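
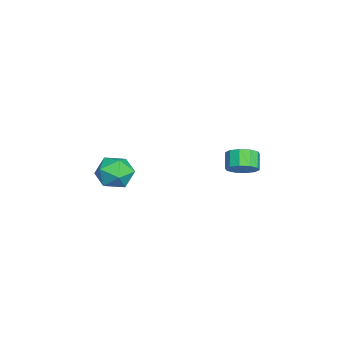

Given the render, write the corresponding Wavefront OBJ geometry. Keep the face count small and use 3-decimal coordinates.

v -4.482 -2.223 -0.244
v -3.313 -2.321 -0.433
v -4.367 -3.539 1.153
v -3.198 -3.637 0.964
v -3.643 -2.64 1.434
v -3.714 -1.827 0.571
v -3.966 -4.033 0.149
v -4.037 -3.22 -0.714
v -2.994 -3.439 -0.189
v -2.794 -2.578 0.605
v -4.886 -3.282 0.115
v -4.686 -2.421 0.909
v -2.586 3.892 1.747
v -2.131 3.263 2.204
v -2.939 3.22 2.949
v -3.394 3.848 2.493
v -1.978 3.762 2.398
v -2.786 3.718 3.144
v -2.058 4.31 2.344
v -2.866 4.266 3.09
v -2.339 4.698 2.062
v -3.147 4.655 2.807
v -2.715 4.778 1.66
v -3.522 4.735 2.405
v -3.041 4.52 1.291
v -3.849 4.477 2.036
v -3.194 4.022 1.096
v -4.002 3.978 1.842
v -3.114 3.474 1.15
v -3.922 3.43 1.896
v -2.833 3.085 1.433
v -3.641 3.042 2.178
v -2.458 3.005 1.835
v -3.265 2.962 2.58
f 1 12 6
f 1 6 2
f 1 2 8
f 1 8 11
f 1 11 12
f 2 6 10
f 6 12 5
f 12 11 3
f 11 8 7
f 8 2 9
f 4 10 5
f 4 5 3
f 4 3 7
f 4 7 9
f 4 9 10
f 5 10 6
f 3 5 12
f 7 3 11
f 9 7 8
f 10 9 2
f 14 13 17
f 14 17 15
f 15 17 18
f 15 18 16
f 17 13 19
f 17 19 18
f 18 19 20
f 18 20 16
f 19 13 21
f 19 21 20
f 20 21 22
f 20 22 16
f 21 13 23
f 21 23 22
f 22 23 24
f 22 24 16
f 23 13 25
f 23 25 24
f 24 25 26
f 24 26 16
f 25 13 27
f 25 27 26
f 26 27 28
f 26 28 16
f 27 13 29
f 27 29 28
f 28 29 30
f 28 30 16
f 29 13 31
f 29 31 30
f 30 31 32
f 30 32 16
f 31 13 33
f 31 33 32
f 32 33 34
f 32 34 16
f 33 13 14
f 33 14 34
f 34 14 15
f 34 15 16



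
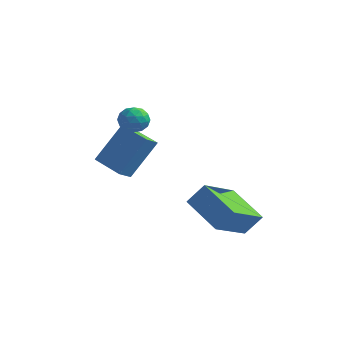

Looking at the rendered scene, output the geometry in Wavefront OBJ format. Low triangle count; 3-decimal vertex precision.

v 2.504 -1.127 -1.998
v 3.075 -0.677 -1.055
v 2.463 0.85 -2.916
v 3.033 1.3 -1.974
v 4.347 -1.52 -2.926
v 4.917 -1.07 -1.984
v 4.305 0.457 -3.845
v 4.876 0.907 -2.902
v -0.497 -1.173 -1.334
v -0.467 -1.922 -0.933
v -2.019 -1.006 -0.907
v -1.989 -1.755 -0.507
v 0.129 -0.165 0.507
v 0.159 -0.914 0.907
v -1.393 0.002 0.933
v -1.363 -0.747 1.334
v 0.083 -1.133 1.901
v 0.447 -1.149 2.516
v -0.107 -2.271 1.984
v 0.257 -2.287 2.599
v -0.378 -1.959 2.567
v -0.26 -1.255 2.516
v 0.6 -2.165 1.984
v 0.718 -1.461 1.933
v 0.766 -1.787 2.568
v 0.162 -1.659 2.928
v 0.178 -1.761 1.572
v -0.426 -1.633 1.932
v 0.282 -1.041 2.201
v 0.058 -2.379 2.299
v -0.315 -2.186 2.28
v -0.101 -2.195 2.642
v -0.134 -1.104 2.201
v 0.08 -1.113 2.563
v -0.405 -1.589 2.593
v 0.26 -2.307 1.937
v 0.474 -2.316 2.299
v 0.441 -1.225 1.858
v 0.655 -1.234 2.22
v 0.745 -1.831 1.907
v 0.683 -1.425 2.593
v 0.571 -2.094 2.642
v 0.773 -2.022 2.281
v 0.842 -1.609 2.251
v 0.328 -1.35 2.805
v 0.216 -2.019 2.854
v -0.157 -1.826 2.835
v -0.088 -1.413 2.805
v 0.516 -1.725 2.835
v 0.124 -1.401 1.646
v 0.012 -2.07 1.695
v 0.428 -2.007 1.695
v 0.497 -1.594 1.665
v -0.231 -1.326 1.858
v -0.343 -1.995 1.907
v -0.502 -1.811 2.249
v -0.433 -1.398 2.219
v -0.176 -1.695 1.665
f 2 4 1
f 5 2 1
f 1 4 3
f 3 5 1
f 2 8 4
f 6 2 5
f 6 8 2
f 4 8 3
f 7 5 3
f 3 8 7
f 7 6 5
f 8 6 7
f 10 12 9
f 13 10 9
f 9 12 11
f 11 13 9
f 10 16 12
f 14 10 13
f 14 16 10
f 12 16 11
f 15 13 11
f 11 16 15
f 15 14 13
f 16 14 15
f 17 54 33
f 54 28 57
f 33 57 22
f 54 57 33
f 17 33 29
f 33 22 34
f 29 34 18
f 33 34 29
f 17 29 38
f 29 18 39
f 38 39 24
f 29 39 38
f 17 38 50
f 38 24 53
f 50 53 27
f 38 53 50
f 17 50 54
f 50 27 58
f 54 58 28
f 50 58 54
f 18 34 45
f 34 22 48
f 45 48 26
f 34 48 45
f 22 57 35
f 57 28 56
f 35 56 21
f 57 56 35
f 28 58 55
f 58 27 51
f 55 51 19
f 58 51 55
f 27 53 52
f 53 24 40
f 52 40 23
f 53 40 52
f 24 39 44
f 39 18 41
f 44 41 25
f 39 41 44
f 20 46 32
f 46 26 47
f 32 47 21
f 46 47 32
f 20 32 30
f 32 21 31
f 30 31 19
f 32 31 30
f 20 30 37
f 30 19 36
f 37 36 23
f 30 36 37
f 20 37 42
f 37 23 43
f 42 43 25
f 37 43 42
f 20 42 46
f 42 25 49
f 46 49 26
f 42 49 46
f 21 47 35
f 47 26 48
f 35 48 22
f 47 48 35
f 19 31 55
f 31 21 56
f 55 56 28
f 31 56 55
f 23 36 52
f 36 19 51
f 52 51 27
f 36 51 52
f 25 43 44
f 43 23 40
f 44 40 24
f 43 40 44
f 26 49 45
f 49 25 41
f 45 41 18
f 49 41 45



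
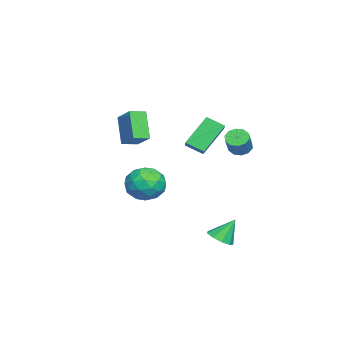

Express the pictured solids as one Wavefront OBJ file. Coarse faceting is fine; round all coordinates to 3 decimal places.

v -0.98 2.781 1.161
v -0.494 2.924 0.707
v 0.445 2.903 1.705
v -0.04 2.759 2.159
v -0.644 3.287 0.856
v 0.295 3.266 1.854
v -0.922 3.457 1.122
v 0.017 3.436 2.119
v -1.222 3.368 1.402
v -0.283 3.347 2.4
v -1.43 3.055 1.591
v -0.491 3.034 2.588
v -1.465 2.637 1.615
v -0.526 2.616 2.613
v -1.315 2.274 1.466
v -0.376 2.253 2.464
v -1.037 2.104 1.201
v -0.098 2.083 2.198
v -0.737 2.193 0.92
v 0.202 2.172 1.918
v -0.529 2.506 0.732
v 0.41 2.485 1.729
v -2.128 -4.254 2.492
v -1.225 -3.362 3.291
v -2.742 -3.483 2.323
v -1.839 -2.59 3.122
v -1.121 -3.81 0.858
v -0.218 -2.917 1.657
v -1.735 -3.038 0.689
v -0.832 -2.146 1.488
v 3.055 2.45 -4.057
v 3.752 2.199 -3.731
v 2.725 3.19 -2.783
v 3.828 2.682 -3.991
v 3.543 3.056 -4.283
v 3.029 3.147 -4.469
v 2.527 2.912 -4.462
v 2.273 2.461 -4.266
v 2.384 2.004 -3.972
v 2.81 1.757 -3.718
v 3.35 1.833 -3.623
v 2.071 -0.695 -1.28
v 3.027 -1.204 -0.766
v 1.033 -2.296 -0.934
v 1.989 -2.805 -0.42
v 1.44 -1.884 0.116
v 2.081 -0.895 -0.098
v 1.979 -2.605 -1.602
v 2.62 -1.616 -1.816
v 2.97 -2.384 -0.965
v 2.637 -1.939 0.096
v 1.423 -1.561 -1.796
v 1.09 -1.116 -0.735
v 2.64 -0.809 -1.054
v 1.42 -2.691 -0.646
v 1.097 -2.15 -0.331
v 1.659 -2.449 -0.029
v 2.084 -0.627 -0.661
v 2.646 -0.926 -0.359
v 1.713 -1.326 0.16
v 1.414 -2.574 -1.341
v 1.976 -2.873 -1.039
v 2.401 -1.051 -1.671
v 2.963 -1.35 -1.369
v 2.347 -2.174 -1.86
v 3.169 -1.802 -0.868
v 2.558 -2.743 -0.665
v 2.553 -2.626 -1.36
v 2.93 -2.044 -1.485
v 2.973 -1.54 -0.244
v 2.363 -2.481 -0.041
v 2.04 -1.94 0.274
v 2.417 -1.358 0.148
v 2.939 -2.234 -0.361
v 1.697 -1.019 -1.659
v 1.087 -1.96 -1.456
v 1.643 -2.142 -1.848
v 2.02 -1.56 -1.974
v 1.502 -0.757 -1.035
v 0.891 -1.698 -0.832
v 1.13 -1.456 -0.215
v 1.507 -0.874 -0.34
v 1.121 -1.266 -1.339
v 3.059 1.547 1.909
v 3.001 0.573 2.437
v 2.011 2.429 3.421
v 1.953 1.454 3.949
v 3.967 1.766 2.411
v 3.909 0.791 2.939
v 2.919 2.647 3.923
v 2.861 1.673 4.451
f 2 1 5
f 2 5 3
f 3 5 6
f 3 6 4
f 5 1 7
f 5 7 6
f 6 7 8
f 6 8 4
f 7 1 9
f 7 9 8
f 8 9 10
f 8 10 4
f 9 1 11
f 9 11 10
f 10 11 12
f 10 12 4
f 11 1 13
f 11 13 12
f 12 13 14
f 12 14 4
f 13 1 15
f 13 15 14
f 14 15 16
f 14 16 4
f 15 1 17
f 15 17 16
f 16 17 18
f 16 18 4
f 17 1 19
f 17 19 18
f 18 19 20
f 18 20 4
f 19 1 21
f 19 21 20
f 20 21 22
f 20 22 4
f 21 1 2
f 21 2 22
f 22 2 3
f 22 3 4
f 24 26 23
f 27 24 23
f 23 26 25
f 25 27 23
f 24 30 26
f 28 24 27
f 28 30 24
f 26 30 25
f 29 27 25
f 25 30 29
f 29 28 27
f 30 28 29
f 32 31 34
f 32 34 33
f 34 31 35
f 34 35 33
f 35 31 36
f 35 36 33
f 36 31 37
f 36 37 33
f 37 31 38
f 37 38 33
f 38 31 39
f 38 39 33
f 39 31 40
f 39 40 33
f 40 31 41
f 40 41 33
f 41 31 32
f 41 32 33
f 42 79 58
f 79 53 82
f 58 82 47
f 79 82 58
f 42 58 54
f 58 47 59
f 54 59 43
f 58 59 54
f 42 54 63
f 54 43 64
f 63 64 49
f 54 64 63
f 42 63 75
f 63 49 78
f 75 78 52
f 63 78 75
f 42 75 79
f 75 52 83
f 79 83 53
f 75 83 79
f 43 59 70
f 59 47 73
f 70 73 51
f 59 73 70
f 47 82 60
f 82 53 81
f 60 81 46
f 82 81 60
f 53 83 80
f 83 52 76
f 80 76 44
f 83 76 80
f 52 78 77
f 78 49 65
f 77 65 48
f 78 65 77
f 49 64 69
f 64 43 66
f 69 66 50
f 64 66 69
f 45 71 57
f 71 51 72
f 57 72 46
f 71 72 57
f 45 57 55
f 57 46 56
f 55 56 44
f 57 56 55
f 45 55 62
f 55 44 61
f 62 61 48
f 55 61 62
f 45 62 67
f 62 48 68
f 67 68 50
f 62 68 67
f 45 67 71
f 67 50 74
f 71 74 51
f 67 74 71
f 46 72 60
f 72 51 73
f 60 73 47
f 72 73 60
f 44 56 80
f 56 46 81
f 80 81 53
f 56 81 80
f 48 61 77
f 61 44 76
f 77 76 52
f 61 76 77
f 50 68 69
f 68 48 65
f 69 65 49
f 68 65 69
f 51 74 70
f 74 50 66
f 70 66 43
f 74 66 70
f 85 87 84
f 88 85 84
f 84 87 86
f 86 88 84
f 85 91 87
f 89 85 88
f 89 91 85
f 87 91 86
f 90 88 86
f 86 91 90
f 90 89 88
f 91 89 90



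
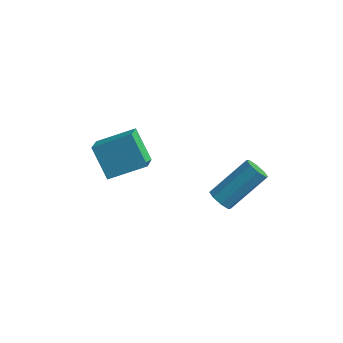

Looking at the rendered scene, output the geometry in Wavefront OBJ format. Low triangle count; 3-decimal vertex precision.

v 0.583 1.038 -0.336
v 1.029 1.085 -0.688
v 1.923 2.429 0.624
v 1.477 2.382 0.976
v 0.717 1.377 -0.774
v 1.611 2.721 0.538
v 0.326 1.471 -0.604
v 1.22 2.815 0.708
v 0.086 1.311 -0.277
v 0.98 2.655 1.035
v 0.137 0.991 0.016
v 1.031 2.335 1.328
v 0.449 0.699 0.102
v 1.343 2.043 1.414
v 0.84 0.605 -0.068
v 1.734 1.949 1.244
v 1.08 0.765 -0.395
v 1.974 2.109 0.917
v -4.495 0.297 1.648
v -4.103 -0.683 2.279
v -3.243 1.213 2.294
v -2.851 0.233 2.925
v -3.569 -0.113 0.435
v -3.177 -1.093 1.066
v -2.317 0.803 1.081
v -1.925 -0.177 1.712
f 2 1 5
f 2 5 3
f 3 5 6
f 3 6 4
f 5 1 7
f 5 7 6
f 6 7 8
f 6 8 4
f 7 1 9
f 7 9 8
f 8 9 10
f 8 10 4
f 9 1 11
f 9 11 10
f 10 11 12
f 10 12 4
f 11 1 13
f 11 13 12
f 12 13 14
f 12 14 4
f 13 1 15
f 13 15 14
f 14 15 16
f 14 16 4
f 15 1 17
f 15 17 16
f 16 17 18
f 16 18 4
f 17 1 2
f 17 2 18
f 18 2 3
f 18 3 4
f 20 22 19
f 23 20 19
f 19 22 21
f 21 23 19
f 20 26 22
f 24 20 23
f 24 26 20
f 22 26 21
f 25 23 21
f 21 26 25
f 25 24 23
f 26 24 25



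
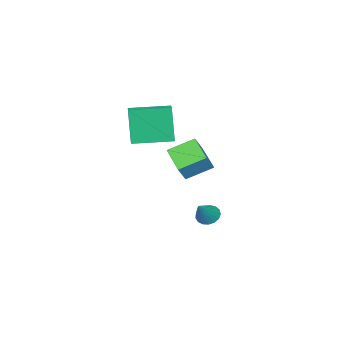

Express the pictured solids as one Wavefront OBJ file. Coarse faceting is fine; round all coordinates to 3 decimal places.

v -1.486 -1.163 -0.878
v -2.296 -2.752 -0.285
v -2.593 -0.336 -0.175
v -3.403 -1.926 0.417
v -0.957 -1.134 -0.077
v -1.767 -2.724 0.515
v -2.064 -0.308 0.625
v -2.874 -1.897 1.218
v -0.45 -3.858 1.162
v -0.671 -4.284 3.217
v -2.013 -2.476 1.28
v -2.234 -2.902 3.335
v 0.094 -3.258 1.345
v -0.127 -3.684 3.4
v -1.469 -1.876 1.463
v -1.69 -2.302 3.518
v -3.562 -1.652 -4.16
v -3.08 -1.868 -4.556
v -2.578 -1.368 -3.12
v -3.1 -1.56 -4.622
v -3.225 -1.273 -4.582
v -3.428 -1.073 -4.446
v -3.661 -1.005 -4.244
v -3.871 -1.086 -4.022
v -4.011 -1.296 -3.833
v -4.048 -1.588 -3.718
v -3.973 -1.895 -3.705
v -3.805 -2.146 -3.796
v -3.58 -2.284 -3.97
v -3.352 -2.277 -4.188
v -3.171 -2.127 -4.4
f 2 4 1
f 5 2 1
f 1 4 3
f 3 5 1
f 2 8 4
f 6 2 5
f 6 8 2
f 4 8 3
f 7 5 3
f 3 8 7
f 7 6 5
f 8 6 7
f 10 12 9
f 13 10 9
f 9 12 11
f 11 13 9
f 10 16 12
f 14 10 13
f 14 16 10
f 12 16 11
f 15 13 11
f 11 16 15
f 15 14 13
f 16 14 15
f 18 17 20
f 18 20 19
f 20 17 21
f 20 21 19
f 21 17 22
f 21 22 19
f 22 17 23
f 22 23 19
f 23 17 24
f 23 24 19
f 24 17 25
f 24 25 19
f 25 17 26
f 25 26 19
f 26 17 27
f 26 27 19
f 27 17 28
f 27 28 19
f 28 17 29
f 28 29 19
f 29 17 30
f 29 30 19
f 30 17 31
f 30 31 19
f 31 17 18
f 31 18 19



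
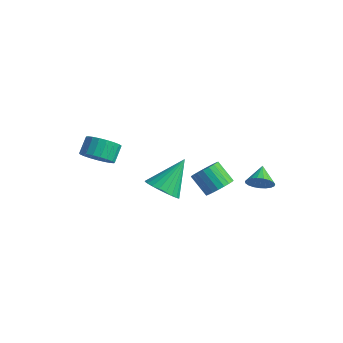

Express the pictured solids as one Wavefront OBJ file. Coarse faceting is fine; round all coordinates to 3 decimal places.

v 3.076 1.653 -4.069
v 3.437 1.467 -3.427
v 2.524 2.507 -3.511
v 3.635 1.678 -3.554
v 3.736 1.885 -3.771
v 3.723 2.052 -4.039
v 3.598 2.15 -4.312
v 3.383 2.162 -4.543
v 3.115 2.086 -4.693
v 2.84 1.935 -4.734
v 2.606 1.735 -4.66
v 2.454 1.522 -4.485
v 2.409 1.331 -4.237
v 2.479 1.196 -3.96
v 2.653 1.139 -3.702
v 2.9 1.172 -3.508
v 3.177 1.288 -3.41
v -3.516 -3.193 -2.768
v -2.682 -2.783 -2.913
v -2.931 -2.018 -2.177
v -3.764 -2.427 -2.032
v -2.908 -2.603 -3.176
v -3.157 -1.838 -2.441
v -3.239 -2.525 -3.369
v -3.488 -1.76 -2.634
v -3.618 -2.563 -3.458
v -3.866 -1.797 -2.722
v -3.979 -2.709 -3.427
v -4.228 -1.944 -2.692
v -4.26 -2.939 -3.283
v -4.509 -2.174 -2.547
v -4.413 -3.213 -3.049
v -4.661 -2.448 -2.314
v -4.41 -3.483 -2.767
v -4.658 -2.718 -2.031
v -4.252 -3.704 -2.485
v -4.501 -2.938 -1.749
v -3.968 -3.835 -2.252
v -4.216 -3.07 -1.516
v -3.605 -3.856 -2.108
v -3.853 -3.091 -1.372
v -3.227 -3.762 -2.078
v -3.475 -2.997 -1.342
v -2.898 -3.569 -2.167
v -3.147 -2.804 -1.432
v -2.677 -3.312 -2.361
v -2.925 -2.547 -1.625
v -2.601 -3.034 -2.624
v -2.849 -2.268 -1.889
v -0.547 -1.633 -4.561
v -0.142 -2.322 -3.928
v -0.393 -0.107 -2.999
v 0.185 -2.176 -4.103
v 0.4 -1.948 -4.347
v 0.47 -1.671 -4.625
v 0.386 -1.389 -4.892
v 0.16 -1.144 -5.11
v -0.174 -0.973 -5.243
v -0.564 -0.903 -5.273
v -0.952 -0.944 -5.195
v -1.279 -1.09 -5.02
v -1.494 -1.319 -4.775
v -1.564 -1.596 -4.498
v -1.48 -1.878 -4.23
v -1.254 -2.123 -4.013
v -0.92 -2.294 -3.879
v -0.53 -2.364 -3.849
v 2.635 -0.924 -3.159
v 3.037 -1.484 -2.733
v 2.047 -1.495 -1.815
v 1.645 -0.936 -2.241
v 3.155 -1.197 -2.602
v 2.166 -1.209 -1.683
v 3.184 -0.863 -2.567
v 2.194 -0.875 -1.648
v 3.117 -0.54 -2.634
v 2.128 -0.552 -1.716
v 2.968 -0.283 -2.792
v 1.978 -0.295 -1.874
v 2.76 -0.137 -3.014
v 1.771 -0.149 -2.096
v 2.531 -0.127 -3.261
v 1.542 -0.139 -2.343
v 2.32 -0.255 -3.49
v 1.331 -0.267 -2.572
v 2.163 -0.499 -3.662
v 1.174 -0.51 -2.744
v 2.088 -0.816 -3.747
v 1.099 -0.827 -2.829
v 2.108 -1.152 -3.73
v 1.118 -1.163 -2.812
v 2.218 -1.448 -3.615
v 1.228 -1.46 -2.697
v 2.401 -1.654 -3.421
v 1.411 -1.666 -2.503
v 2.624 -1.734 -3.181
v 1.634 -1.745 -2.263
v 2.849 -1.674 -2.938
v 1.859 -1.685 -2.02
f 2 1 4
f 2 4 3
f 4 1 5
f 4 5 3
f 5 1 6
f 5 6 3
f 6 1 7
f 6 7 3
f 7 1 8
f 7 8 3
f 8 1 9
f 8 9 3
f 9 1 10
f 9 10 3
f 10 1 11
f 10 11 3
f 11 1 12
f 11 12 3
f 12 1 13
f 12 13 3
f 13 1 14
f 13 14 3
f 14 1 15
f 14 15 3
f 15 1 16
f 15 16 3
f 16 1 17
f 16 17 3
f 17 1 2
f 17 2 3
f 19 18 22
f 19 22 20
f 20 22 23
f 20 23 21
f 22 18 24
f 22 24 23
f 23 24 25
f 23 25 21
f 24 18 26
f 24 26 25
f 25 26 27
f 25 27 21
f 26 18 28
f 26 28 27
f 27 28 29
f 27 29 21
f 28 18 30
f 28 30 29
f 29 30 31
f 29 31 21
f 30 18 32
f 30 32 31
f 31 32 33
f 31 33 21
f 32 18 34
f 32 34 33
f 33 34 35
f 33 35 21
f 34 18 36
f 34 36 35
f 35 36 37
f 35 37 21
f 36 18 38
f 36 38 37
f 37 38 39
f 37 39 21
f 38 18 40
f 38 40 39
f 39 40 41
f 39 41 21
f 40 18 42
f 40 42 41
f 41 42 43
f 41 43 21
f 42 18 44
f 42 44 43
f 43 44 45
f 43 45 21
f 44 18 46
f 44 46 45
f 45 46 47
f 45 47 21
f 46 18 48
f 46 48 47
f 47 48 49
f 47 49 21
f 48 18 19
f 48 19 49
f 49 19 20
f 49 20 21
f 51 50 53
f 51 53 52
f 53 50 54
f 53 54 52
f 54 50 55
f 54 55 52
f 55 50 56
f 55 56 52
f 56 50 57
f 56 57 52
f 57 50 58
f 57 58 52
f 58 50 59
f 58 59 52
f 59 50 60
f 59 60 52
f 60 50 61
f 60 61 52
f 61 50 62
f 61 62 52
f 62 50 63
f 62 63 52
f 63 50 64
f 63 64 52
f 64 50 65
f 64 65 52
f 65 50 66
f 65 66 52
f 66 50 67
f 66 67 52
f 67 50 51
f 67 51 52
f 69 68 72
f 69 72 70
f 70 72 73
f 70 73 71
f 72 68 74
f 72 74 73
f 73 74 75
f 73 75 71
f 74 68 76
f 74 76 75
f 75 76 77
f 75 77 71
f 76 68 78
f 76 78 77
f 77 78 79
f 77 79 71
f 78 68 80
f 78 80 79
f 79 80 81
f 79 81 71
f 80 68 82
f 80 82 81
f 81 82 83
f 81 83 71
f 82 68 84
f 82 84 83
f 83 84 85
f 83 85 71
f 84 68 86
f 84 86 85
f 85 86 87
f 85 87 71
f 86 68 88
f 86 88 87
f 87 88 89
f 87 89 71
f 88 68 90
f 88 90 89
f 89 90 91
f 89 91 71
f 90 68 92
f 90 92 91
f 91 92 93
f 91 93 71
f 92 68 94
f 92 94 93
f 93 94 95
f 93 95 71
f 94 68 96
f 94 96 95
f 95 96 97
f 95 97 71
f 96 68 98
f 96 98 97
f 97 98 99
f 97 99 71
f 98 68 69
f 98 69 99
f 99 69 70
f 99 70 71



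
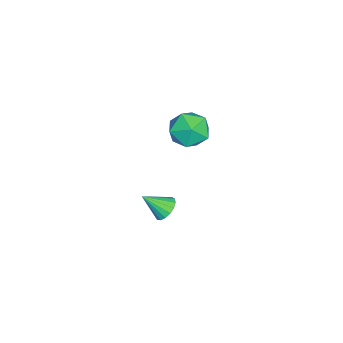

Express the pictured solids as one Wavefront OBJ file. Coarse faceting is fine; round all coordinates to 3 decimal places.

v 0.058 3.686 2.408
v 0.611 4.297 2.695
v 1.049 3.203 1.525
v 1.602 3.814 1.812
v 1.366 3.158 2.337
v 0.754 3.456 2.883
v 0.906 4.044 1.337
v 0.294 4.342 1.883
v 1.135 4.518 2.033
v 1.42 3.971 2.651
v 0.24 3.529 1.569
v 0.525 2.982 2.187
v 0.81 2.868 -2.765
v 1.256 3.158 -2.561
v 1.01 2.032 -2.015
v 1.047 3.244 -2.409
v 0.784 3.244 -2.338
v 0.526 3.158 -2.365
v 0.334 3.006 -2.483
v 0.25 2.821 -2.666
v 0.295 2.648 -2.872
v 0.457 2.524 -3.053
v 0.701 2.48 -3.168
v 0.969 2.524 -3.191
v 1.201 2.647 -3.116
v 1.343 2.82 -2.96
v 1.363 3.005 -2.76
f 1 12 6
f 1 6 2
f 1 2 8
f 1 8 11
f 1 11 12
f 2 6 10
f 6 12 5
f 12 11 3
f 11 8 7
f 8 2 9
f 4 10 5
f 4 5 3
f 4 3 7
f 4 7 9
f 4 9 10
f 5 10 6
f 3 5 12
f 7 3 11
f 9 7 8
f 10 9 2
f 14 13 16
f 14 16 15
f 16 13 17
f 16 17 15
f 17 13 18
f 17 18 15
f 18 13 19
f 18 19 15
f 19 13 20
f 19 20 15
f 20 13 21
f 20 21 15
f 21 13 22
f 21 22 15
f 22 13 23
f 22 23 15
f 23 13 24
f 23 24 15
f 24 13 25
f 24 25 15
f 25 13 26
f 25 26 15
f 26 13 27
f 26 27 15
f 27 13 14
f 27 14 15



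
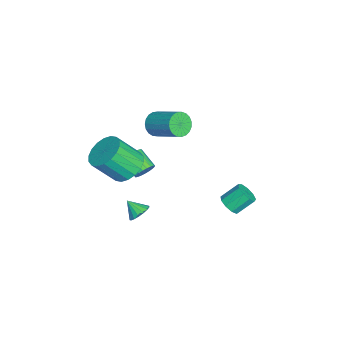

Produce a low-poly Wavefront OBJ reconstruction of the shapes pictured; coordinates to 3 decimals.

v -1.196 -1.343 -0.973
v -0.755 -1.418 -0.488
v -1.583 -2.233 0.139
v -2.024 -2.157 -0.347
v -0.9 -1.202 -0.4
v -1.729 -2.017 0.226
v -1.097 -1.011 -0.411
v -1.925 -1.826 0.215
v -1.31 -0.877 -0.52
v -2.139 -1.692 0.107
v -1.504 -0.824 -0.706
v -2.333 -1.638 -0.08
v -1.645 -0.86 -0.939
v -2.473 -1.675 -0.313
v -1.708 -0.98 -1.178
v -2.536 -1.794 -0.552
v -1.682 -1.162 -1.382
v -2.51 -1.977 -0.755
v -1.572 -1.376 -1.514
v -2.401 -2.191 -0.888
v -1.398 -1.584 -1.554
v -2.226 -2.398 -0.927
v -1.188 -1.75 -1.492
v -2.016 -2.565 -0.866
v -0.98 -1.846 -1.342
v -1.808 -2.66 -0.715
v -0.809 -1.855 -1.127
v -1.637 -2.669 -0.5
v -0.705 -1.775 -0.886
v -1.533 -2.59 -0.259
v -0.686 -1.62 -0.66
v -1.514 -2.435 -0.033
v -0.406 -1.583 -4.021
v -0.088 -2.103 -4.386
v -0.754 -2.317 -3.279
v 0.151 -1.997 -4.169
v 0.263 -1.797 -3.919
v 0.222 -1.547 -3.692
v 0.036 -1.306 -3.541
v -0.25 -1.128 -3.499
v -0.573 -1.055 -3.578
v -0.857 -1.103 -3.758
v -1.038 -1.26 -3.998
v -1.074 -1.492 -4.244
v -0.958 -1.745 -4.439
v -0.715 -1.961 -4.538
v -0.401 -2.09 -4.519
v -1.596 3.313 -4.014
v -1.095 3.76 -4.299
v -1.442 4.715 -3.411
v -1.944 4.267 -3.126
v -1.531 3.821 -4.535
v -1.879 4.775 -3.646
v -1.998 3.643 -4.527
v -2.345 4.598 -3.638
v -2.277 3.311 -4.279
v -2.624 4.266 -3.39
v -2.237 2.98 -3.907
v -2.585 3.935 -3.019
v -1.898 2.804 -3.586
v -2.245 3.759 -2.697
v -1.417 2.866 -3.465
v -1.765 3.821 -2.576
v -1.02 3.138 -3.601
v -1.368 4.092 -2.712
v -0.893 3.491 -3.931
v -1.241 4.445 -3.042
v 2.029 -1.881 2.409
v 3.015 -2.129 2.017
v 3.297 -3.348 3.499
v 2.311 -3.099 3.891
v 3.107 -1.753 2.309
v 3.389 -2.972 3.791
v 2.985 -1.402 2.62
v 3.267 -2.621 4.103
v 2.674 -1.145 2.89
v 2.956 -2.364 4.373
v 2.235 -1.035 3.065
v 2.517 -2.254 4.547
v 1.755 -1.092 3.109
v 2.037 -2.311 4.592
v 1.33 -1.305 3.015
v 1.612 -2.524 4.498
v 1.043 -1.632 2.801
v 1.325 -2.851 4.283
v 0.951 -2.008 2.509
v 1.233 -3.227 3.991
v 1.073 -2.359 2.197
v 1.355 -3.578 3.68
v 1.384 -2.616 1.927
v 1.666 -3.835 3.41
v 1.823 -2.726 1.753
v 2.105 -3.945 3.235
v 2.303 -2.669 1.708
v 2.585 -3.888 3.191
v 2.728 -2.456 1.802
v 3.01 -3.675 3.285
v -4.102 -0.992 0.663
v -3.445 -1.133 0.175
v -2.382 0.312 1.188
v -3.038 0.452 1.677
v -3.613 -0.887 0.001
v -2.55 0.558 1.014
v -3.866 -0.659 -0.059
v -2.802 0.785 0.954
v -4.159 -0.489 0.006
v -3.095 0.955 1.019
v -4.442 -0.406 0.185
v -3.379 1.039 1.198
v -4.666 -0.424 0.446
v -3.603 1.02 1.459
v -4.793 -0.541 0.745
v -3.73 0.904 1.758
v -4.8 -0.735 1.03
v -3.737 0.709 2.043
v -4.687 -0.974 1.252
v -3.623 0.47 2.265
v -4.472 -1.216 1.372
v -3.409 0.228 2.385
v -4.193 -1.42 1.369
v -3.13 0.025 2.382
v -3.898 -1.549 1.244
v -2.835 -0.105 2.257
v -3.639 -1.582 1.019
v -2.576 -0.138 2.032
v -3.459 -1.513 0.733
v -2.396 -0.069 1.746
v -3.391 -1.354 0.434
v -2.328 0.09 1.447
f 2 1 5
f 2 5 3
f 3 5 6
f 3 6 4
f 5 1 7
f 5 7 6
f 6 7 8
f 6 8 4
f 7 1 9
f 7 9 8
f 8 9 10
f 8 10 4
f 9 1 11
f 9 11 10
f 10 11 12
f 10 12 4
f 11 1 13
f 11 13 12
f 12 13 14
f 12 14 4
f 13 1 15
f 13 15 14
f 14 15 16
f 14 16 4
f 15 1 17
f 15 17 16
f 16 17 18
f 16 18 4
f 17 1 19
f 17 19 18
f 18 19 20
f 18 20 4
f 19 1 21
f 19 21 20
f 20 21 22
f 20 22 4
f 21 1 23
f 21 23 22
f 22 23 24
f 22 24 4
f 23 1 25
f 23 25 24
f 24 25 26
f 24 26 4
f 25 1 27
f 25 27 26
f 26 27 28
f 26 28 4
f 27 1 29
f 27 29 28
f 28 29 30
f 28 30 4
f 29 1 31
f 29 31 30
f 30 31 32
f 30 32 4
f 31 1 2
f 31 2 32
f 32 2 3
f 32 3 4
f 34 33 36
f 34 36 35
f 36 33 37
f 36 37 35
f 37 33 38
f 37 38 35
f 38 33 39
f 38 39 35
f 39 33 40
f 39 40 35
f 40 33 41
f 40 41 35
f 41 33 42
f 41 42 35
f 42 33 43
f 42 43 35
f 43 33 44
f 43 44 35
f 44 33 45
f 44 45 35
f 45 33 46
f 45 46 35
f 46 33 47
f 46 47 35
f 47 33 34
f 47 34 35
f 49 48 52
f 49 52 50
f 50 52 53
f 50 53 51
f 52 48 54
f 52 54 53
f 53 54 55
f 53 55 51
f 54 48 56
f 54 56 55
f 55 56 57
f 55 57 51
f 56 48 58
f 56 58 57
f 57 58 59
f 57 59 51
f 58 48 60
f 58 60 59
f 59 60 61
f 59 61 51
f 60 48 62
f 60 62 61
f 61 62 63
f 61 63 51
f 62 48 64
f 62 64 63
f 63 64 65
f 63 65 51
f 64 48 66
f 64 66 65
f 65 66 67
f 65 67 51
f 66 48 49
f 66 49 67
f 67 49 50
f 67 50 51
f 69 68 72
f 69 72 70
f 70 72 73
f 70 73 71
f 72 68 74
f 72 74 73
f 73 74 75
f 73 75 71
f 74 68 76
f 74 76 75
f 75 76 77
f 75 77 71
f 76 68 78
f 76 78 77
f 77 78 79
f 77 79 71
f 78 68 80
f 78 80 79
f 79 80 81
f 79 81 71
f 80 68 82
f 80 82 81
f 81 82 83
f 81 83 71
f 82 68 84
f 82 84 83
f 83 84 85
f 83 85 71
f 84 68 86
f 84 86 85
f 85 86 87
f 85 87 71
f 86 68 88
f 86 88 87
f 87 88 89
f 87 89 71
f 88 68 90
f 88 90 89
f 89 90 91
f 89 91 71
f 90 68 92
f 90 92 91
f 91 92 93
f 91 93 71
f 92 68 94
f 92 94 93
f 93 94 95
f 93 95 71
f 94 68 96
f 94 96 95
f 95 96 97
f 95 97 71
f 96 68 69
f 96 69 97
f 97 69 70
f 97 70 71
f 99 98 102
f 99 102 100
f 100 102 103
f 100 103 101
f 102 98 104
f 102 104 103
f 103 104 105
f 103 105 101
f 104 98 106
f 104 106 105
f 105 106 107
f 105 107 101
f 106 98 108
f 106 108 107
f 107 108 109
f 107 109 101
f 108 98 110
f 108 110 109
f 109 110 111
f 109 111 101
f 110 98 112
f 110 112 111
f 111 112 113
f 111 113 101
f 112 98 114
f 112 114 113
f 113 114 115
f 113 115 101
f 114 98 116
f 114 116 115
f 115 116 117
f 115 117 101
f 116 98 118
f 116 118 117
f 117 118 119
f 117 119 101
f 118 98 120
f 118 120 119
f 119 120 121
f 119 121 101
f 120 98 122
f 120 122 121
f 121 122 123
f 121 123 101
f 122 98 124
f 122 124 123
f 123 124 125
f 123 125 101
f 124 98 126
f 124 126 125
f 125 126 127
f 125 127 101
f 126 98 128
f 126 128 127
f 127 128 129
f 127 129 101
f 128 98 99
f 128 99 129
f 129 99 100
f 129 100 101



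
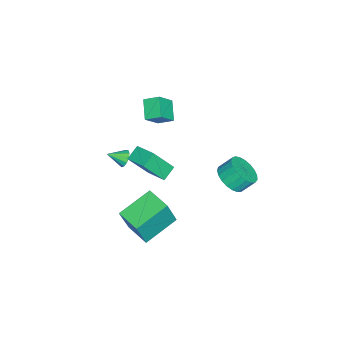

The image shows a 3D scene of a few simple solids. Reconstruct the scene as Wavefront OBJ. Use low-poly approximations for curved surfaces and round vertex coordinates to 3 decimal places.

v -0.206 -2.736 -0.064
v 0.047 -2.421 0.323
v 0.126 -3.604 0.424
v -0.246 -2.473 0.429
v -0.526 -2.609 0.378
v -0.704 -2.786 0.186
v -0.725 -2.946 -0.085
v -0.581 -3.04 -0.349
v -0.318 -3.037 -0.523
v -0.019 -2.939 -0.552
v 0.22 -2.776 -0.426
v 0.324 -2.601 -0.185
v 0.259 -2.468 0.094
v -3.354 2.317 -3.732
v -2.88 3.055 -4.233
v -3.152 3.761 -3.449
v -3.626 3.023 -2.948
v -3.269 3.078 -4.39
v -3.541 3.785 -3.606
v -3.673 2.971 -4.432
v -3.945 3.677 -3.649
v -4.021 2.75 -4.354
v -4.293 3.457 -3.57
v -4.254 2.454 -4.168
v -4.526 3.161 -3.385
v -4.332 2.134 -3.907
v -4.604 2.841 -3.123
v -4.24 1.846 -3.616
v -4.512 2.553 -2.832
v -3.995 1.64 -3.344
v -4.267 2.346 -2.56
v -3.64 1.55 -3.14
v -3.912 2.257 -2.356
v -3.234 1.593 -3.038
v -3.507 2.3 -2.254
v -2.85 1.761 -3.056
v -3.122 2.468 -2.272
v -2.553 2.025 -3.191
v -2.825 2.732 -2.407
v -2.394 2.34 -3.419
v -2.666 3.046 -2.635
v -2.401 2.65 -3.702
v -2.673 3.357 -2.918
v -2.573 2.903 -3.99
v -2.845 3.61 -3.206
v 0.267 -1.306 -0.464
v -0.469 -0.977 0.02
v 0.98 -0.228 -0.112
v 0.244 0.101 0.372
v 0.896 -2.241 1.128
v 0.16 -1.912 1.612
v 1.609 -1.163 1.48
v 0.873 -0.834 1.964
v 1.142 -0.478 -2.207
v 1.785 -0.795 -0.361
v 2.02 0.709 -2.309
v 2.663 0.393 -0.464
v 2.697 -1.693 -2.956
v 3.34 -2.009 -1.111
v 3.575 -0.505 -3.059
v 4.218 -0.822 -1.213
v -2.47 -1.605 2.911
v -2.498 -0.741 3.33
v -1.456 -1.238 2.221
v -1.484 -0.374 2.64
v -1.616 -2.066 3.92
v -1.644 -1.202 4.339
v -0.602 -1.699 3.23
v -0.63 -0.835 3.649
f 2 1 4
f 2 4 3
f 4 1 5
f 4 5 3
f 5 1 6
f 5 6 3
f 6 1 7
f 6 7 3
f 7 1 8
f 7 8 3
f 8 1 9
f 8 9 3
f 9 1 10
f 9 10 3
f 10 1 11
f 10 11 3
f 11 1 12
f 11 12 3
f 12 1 13
f 12 13 3
f 13 1 2
f 13 2 3
f 15 14 18
f 15 18 16
f 16 18 19
f 16 19 17
f 18 14 20
f 18 20 19
f 19 20 21
f 19 21 17
f 20 14 22
f 20 22 21
f 21 22 23
f 21 23 17
f 22 14 24
f 22 24 23
f 23 24 25
f 23 25 17
f 24 14 26
f 24 26 25
f 25 26 27
f 25 27 17
f 26 14 28
f 26 28 27
f 27 28 29
f 27 29 17
f 28 14 30
f 28 30 29
f 29 30 31
f 29 31 17
f 30 14 32
f 30 32 31
f 31 32 33
f 31 33 17
f 32 14 34
f 32 34 33
f 33 34 35
f 33 35 17
f 34 14 36
f 34 36 35
f 35 36 37
f 35 37 17
f 36 14 38
f 36 38 37
f 37 38 39
f 37 39 17
f 38 14 40
f 38 40 39
f 39 40 41
f 39 41 17
f 40 14 42
f 40 42 41
f 41 42 43
f 41 43 17
f 42 14 44
f 42 44 43
f 43 44 45
f 43 45 17
f 44 14 15
f 44 15 45
f 45 15 16
f 45 16 17
f 47 49 46
f 50 47 46
f 46 49 48
f 48 50 46
f 47 53 49
f 51 47 50
f 51 53 47
f 49 53 48
f 52 50 48
f 48 53 52
f 52 51 50
f 53 51 52
f 55 57 54
f 58 55 54
f 54 57 56
f 56 58 54
f 55 61 57
f 59 55 58
f 59 61 55
f 57 61 56
f 60 58 56
f 56 61 60
f 60 59 58
f 61 59 60
f 63 65 62
f 66 63 62
f 62 65 64
f 64 66 62
f 63 69 65
f 67 63 66
f 67 69 63
f 65 69 64
f 68 66 64
f 64 69 68
f 68 67 66
f 69 67 68



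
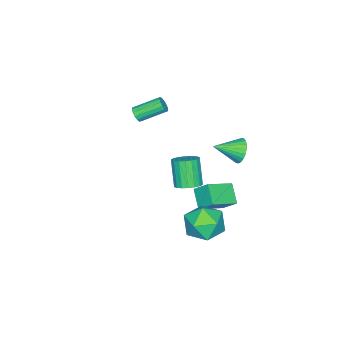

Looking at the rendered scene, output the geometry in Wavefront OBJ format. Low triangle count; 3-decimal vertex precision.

v -0.561 2.599 -2.445
v -0.555 3.45 -1.642
v 0.157 3.34 -3.236
v 0.163 4.191 -2.433
v 0.857 1.949 -1.767
v 0.863 2.8 -0.964
v 1.575 2.69 -2.558
v 1.581 3.541 -1.755
v -2.589 -3.878 -0.526
v -2.152 -3.696 -0.311
v -3.055 -2.479 0.482
v -3.491 -2.662 0.266
v -2.177 -3.562 -0.543
v -3.079 -2.345 0.25
v -2.311 -3.513 -0.771
v -3.214 -2.296 0.022
v -2.52 -3.562 -0.933
v -3.422 -2.345 -0.141
v -2.747 -3.696 -0.987
v -3.65 -2.479 -0.194
v -2.932 -3.879 -0.917
v -3.835 -2.662 -0.124
v -3.025 -4.061 -0.742
v -3.928 -2.844 0.051
v -3.001 -4.195 -0.51
v -3.903 -2.978 0.283
v -2.866 -4.244 -0.282
v -3.769 -3.027 0.511
v -2.658 -4.195 -0.119
v -3.56 -2.978 0.673
v -2.43 -4.061 -0.066
v -3.333 -2.844 0.727
v -2.245 -3.878 -0.136
v -3.148 -2.661 0.657
v -2.612 2.729 -0.724
v -2.172 2.754 -1.428
v -1.608 1.631 -0.136
v -2.024 2.982 -1.253
v -1.965 3.173 -0.998
v -2.005 3.296 -0.701
v -2.137 3.332 -0.407
v -2.341 3.277 -0.162
v -2.587 3.139 -0.003
v -2.836 2.938 0.047
v -3.051 2.705 -0.021
v -3.199 2.476 -0.195
v -3.258 2.286 -0.451
v -3.218 2.163 -0.748
v -3.086 2.126 -1.041
v -2.882 2.182 -1.286
v -2.636 2.32 -1.446
v -2.387 2.521 -1.496
v 0.9 1.65 -1.558
v 1.478 1.996 -1.184
v 0.857 1.416 0.312
v 0.28 1.07 -0.062
v 1.235 2.238 -1.191
v 0.615 1.658 0.305
v 0.926 2.364 -1.27
v 0.306 1.784 0.225
v 0.612 2.348 -1.406
v -0.008 1.768 0.089
v 0.356 2.194 -1.573
v -0.265 1.614 -0.077
v 0.206 1.932 -1.736
v -0.414 1.352 -0.241
v 0.195 1.615 -1.864
v -0.426 1.034 -0.369
v 0.323 1.304 -1.932
v -0.298 0.724 -0.436
v 0.565 1.062 -1.925
v -0.055 0.482 -0.429
v 0.874 0.936 -1.845
v 0.254 0.356 -0.35
v 1.188 0.952 -1.709
v 0.568 0.372 -0.214
v 1.445 1.106 -1.543
v 0.824 0.526 -0.047
v 1.594 1.368 -1.379
v 0.974 0.788 0.116
v 1.606 1.686 -1.251
v 0.985 1.105 0.244
v 2.893 4.612 -1.811
v 3.642 3.642 -1.909
v 1.558 3.698 -2.971
v 2.307 2.728 -3.069
v 1.767 2.981 -1.993
v 2.592 3.546 -1.277
v 2.608 3.794 -3.603
v 3.433 4.359 -2.887
v 3.467 3.136 -3.017
v 2.947 2.634 -2.022
v 2.253 4.706 -2.858
v 1.733 4.204 -1.863
f 2 4 1
f 5 2 1
f 1 4 3
f 3 5 1
f 2 8 4
f 6 2 5
f 6 8 2
f 4 8 3
f 7 5 3
f 3 8 7
f 7 6 5
f 8 6 7
f 10 9 13
f 10 13 11
f 11 13 14
f 11 14 12
f 13 9 15
f 13 15 14
f 14 15 16
f 14 16 12
f 15 9 17
f 15 17 16
f 16 17 18
f 16 18 12
f 17 9 19
f 17 19 18
f 18 19 20
f 18 20 12
f 19 9 21
f 19 21 20
f 20 21 22
f 20 22 12
f 21 9 23
f 21 23 22
f 22 23 24
f 22 24 12
f 23 9 25
f 23 25 24
f 24 25 26
f 24 26 12
f 25 9 27
f 25 27 26
f 26 27 28
f 26 28 12
f 27 9 29
f 27 29 28
f 28 29 30
f 28 30 12
f 29 9 31
f 29 31 30
f 30 31 32
f 30 32 12
f 31 9 33
f 31 33 32
f 32 33 34
f 32 34 12
f 33 9 10
f 33 10 34
f 34 10 11
f 34 11 12
f 36 35 38
f 36 38 37
f 38 35 39
f 38 39 37
f 39 35 40
f 39 40 37
f 40 35 41
f 40 41 37
f 41 35 42
f 41 42 37
f 42 35 43
f 42 43 37
f 43 35 44
f 43 44 37
f 44 35 45
f 44 45 37
f 45 35 46
f 45 46 37
f 46 35 47
f 46 47 37
f 47 35 48
f 47 48 37
f 48 35 49
f 48 49 37
f 49 35 50
f 49 50 37
f 50 35 51
f 50 51 37
f 51 35 52
f 51 52 37
f 52 35 36
f 52 36 37
f 54 53 57
f 54 57 55
f 55 57 58
f 55 58 56
f 57 53 59
f 57 59 58
f 58 59 60
f 58 60 56
f 59 53 61
f 59 61 60
f 60 61 62
f 60 62 56
f 61 53 63
f 61 63 62
f 62 63 64
f 62 64 56
f 63 53 65
f 63 65 64
f 64 65 66
f 64 66 56
f 65 53 67
f 65 67 66
f 66 67 68
f 66 68 56
f 67 53 69
f 67 69 68
f 68 69 70
f 68 70 56
f 69 53 71
f 69 71 70
f 70 71 72
f 70 72 56
f 71 53 73
f 71 73 72
f 72 73 74
f 72 74 56
f 73 53 75
f 73 75 74
f 74 75 76
f 74 76 56
f 75 53 77
f 75 77 76
f 76 77 78
f 76 78 56
f 77 53 79
f 77 79 78
f 78 79 80
f 78 80 56
f 79 53 81
f 79 81 80
f 80 81 82
f 80 82 56
f 81 53 54
f 81 54 82
f 82 54 55
f 82 55 56
f 83 94 88
f 83 88 84
f 83 84 90
f 83 90 93
f 83 93 94
f 84 88 92
f 88 94 87
f 94 93 85
f 93 90 89
f 90 84 91
f 86 92 87
f 86 87 85
f 86 85 89
f 86 89 91
f 86 91 92
f 87 92 88
f 85 87 94
f 89 85 93
f 91 89 90
f 92 91 84



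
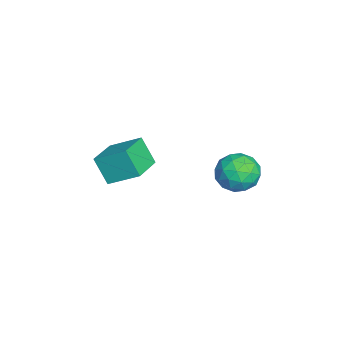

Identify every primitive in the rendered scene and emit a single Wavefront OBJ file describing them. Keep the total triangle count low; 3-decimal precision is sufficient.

v -0.517 1.162 2.161
v 0.172 1.714 2.671
v 0.528 -0.114 2.129
v 1.217 0.438 2.639
v 0.362 0.133 3.105
v -0.284 0.922 3.124
v 0.984 0.678 1.676
v 0.338 1.467 1.695
v 1.1 1.415 2.371
v 0.716 1.078 3.254
v -0.016 0.522 1.546
v -0.4 0.185 2.429
v -0.264 1.55 2.418
v 0.964 0.05 2.382
v 0.462 -0.129 2.655
v 0.867 0.195 2.955
v -0.532 1.085 2.685
v -0.127 1.409 2.985
v -0.015 0.48 3.24
v 0.827 0.191 1.815
v 1.232 0.515 2.115
v -0.167 1.405 1.845
v 0.238 1.729 2.145
v 0.715 1.12 1.56
v 0.686 1.699 2.542
v 1.301 0.948 2.524
v 1.163 1.089 1.958
v 0.784 1.553 1.969
v 0.46 1.501 3.061
v 1.075 0.751 3.043
v 0.572 0.572 3.316
v 0.192 1.036 3.328
v 1.006 1.325 2.885
v -0.375 0.849 1.757
v 0.24 0.099 1.739
v 0.508 0.564 1.472
v 0.128 1.028 1.484
v -0.601 0.652 2.276
v 0.014 -0.099 2.258
v -0.084 0.047 2.831
v -0.463 0.511 2.842
v -0.306 0.275 1.915
v -2.694 -4.036 0.058
v -3.167 -4.644 1.286
v -2.372 -2.666 0.86
v -2.845 -3.273 2.089
v -1.095 -4.607 0.391
v -1.568 -5.214 1.62
v -0.773 -3.236 1.194
v -1.246 -3.844 2.422
f 1 38 17
f 38 12 41
f 17 41 6
f 38 41 17
f 1 17 13
f 17 6 18
f 13 18 2
f 17 18 13
f 1 13 22
f 13 2 23
f 22 23 8
f 13 23 22
f 1 22 34
f 22 8 37
f 34 37 11
f 22 37 34
f 1 34 38
f 34 11 42
f 38 42 12
f 34 42 38
f 2 18 29
f 18 6 32
f 29 32 10
f 18 32 29
f 6 41 19
f 41 12 40
f 19 40 5
f 41 40 19
f 12 42 39
f 42 11 35
f 39 35 3
f 42 35 39
f 11 37 36
f 37 8 24
f 36 24 7
f 37 24 36
f 8 23 28
f 23 2 25
f 28 25 9
f 23 25 28
f 4 30 16
f 30 10 31
f 16 31 5
f 30 31 16
f 4 16 14
f 16 5 15
f 14 15 3
f 16 15 14
f 4 14 21
f 14 3 20
f 21 20 7
f 14 20 21
f 4 21 26
f 21 7 27
f 26 27 9
f 21 27 26
f 4 26 30
f 26 9 33
f 30 33 10
f 26 33 30
f 5 31 19
f 31 10 32
f 19 32 6
f 31 32 19
f 3 15 39
f 15 5 40
f 39 40 12
f 15 40 39
f 7 20 36
f 20 3 35
f 36 35 11
f 20 35 36
f 9 27 28
f 27 7 24
f 28 24 8
f 27 24 28
f 10 33 29
f 33 9 25
f 29 25 2
f 33 25 29
f 44 46 43
f 47 44 43
f 43 46 45
f 45 47 43
f 44 50 46
f 48 44 47
f 48 50 44
f 46 50 45
f 49 47 45
f 45 50 49
f 49 48 47
f 50 48 49



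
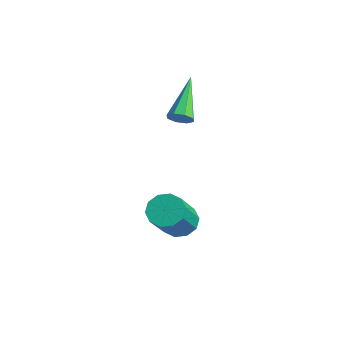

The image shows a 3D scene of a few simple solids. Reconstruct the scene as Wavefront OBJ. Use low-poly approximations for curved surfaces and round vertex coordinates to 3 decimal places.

v 1.135 1.789 -3.62
v 1.479 1.377 -4.1
v 2.308 0.299 -2.58
v 1.965 0.711 -2.1
v 1.743 1.721 -4
v 2.573 0.642 -2.48
v 1.775 2.091 -3.755
v 2.605 1.012 -2.235
v 1.562 2.346 -3.458
v 2.392 1.267 -1.939
v 1.187 2.388 -3.223
v 2.017 1.309 -1.704
v 0.792 2.201 -3.14
v 1.621 1.123 -1.62
v 0.527 1.858 -3.24
v 1.357 0.779 -1.72
v 0.495 1.488 -3.485
v 1.325 0.409 -1.965
v 0.708 1.233 -3.781
v 1.538 0.154 -2.262
v 1.083 1.191 -4.016
v 1.913 0.112 -2.497
v -0.245 2.689 0.605
v 0.163 2.96 0.745
v -1.415 3.871 1.735
v -0.006 3.101 0.422
v -0.315 3.001 0.207
v -0.584 2.718 0.224
v -0.654 2.419 0.465
v -0.485 2.278 0.787
v -0.175 2.378 1.002
v 0.093 2.661 0.985
f 2 1 5
f 2 5 3
f 3 5 6
f 3 6 4
f 5 1 7
f 5 7 6
f 6 7 8
f 6 8 4
f 7 1 9
f 7 9 8
f 8 9 10
f 8 10 4
f 9 1 11
f 9 11 10
f 10 11 12
f 10 12 4
f 11 1 13
f 11 13 12
f 12 13 14
f 12 14 4
f 13 1 15
f 13 15 14
f 14 15 16
f 14 16 4
f 15 1 17
f 15 17 16
f 16 17 18
f 16 18 4
f 17 1 19
f 17 19 18
f 18 19 20
f 18 20 4
f 19 1 21
f 19 21 20
f 20 21 22
f 20 22 4
f 21 1 2
f 21 2 22
f 22 2 3
f 22 3 4
f 24 23 26
f 24 26 25
f 26 23 27
f 26 27 25
f 27 23 28
f 27 28 25
f 28 23 29
f 28 29 25
f 29 23 30
f 29 30 25
f 30 23 31
f 30 31 25
f 31 23 32
f 31 32 25
f 32 23 24
f 32 24 25



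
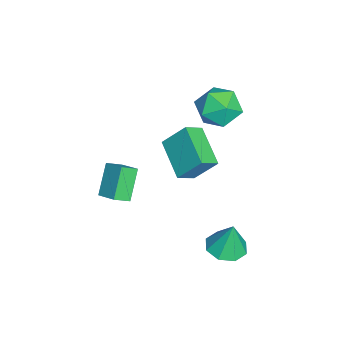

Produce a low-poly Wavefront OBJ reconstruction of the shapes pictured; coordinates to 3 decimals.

v -0.082 -4.808 -2.853
v -1.165 -4.582 -1.615
v -0.467 -4.16 -3.308
v -1.55 -3.935 -2.07
v 0.63 -4.045 -2.37
v -0.453 -3.82 -1.132
v 0.245 -3.398 -2.825
v -0.838 -3.172 -1.587
v -3.018 -1.613 -1.718
v -2.956 -0.578 -0.513
v -1.309 -0.786 -2.517
v -1.246 0.249 -1.312
v -2.434 -2.289 -1.168
v -2.371 -1.254 0.037
v -0.724 -1.462 -1.967
v -0.662 -0.427 -0.762
v -4.162 0.699 1.062
v -3.616 1.157 0.137
v -4.044 -1.017 0.283
v -3.498 -0.559 -0.642
v -2.961 -0.596 0.393
v -3.034 0.465 0.875
v -4.626 -0.325 -0.455
v -4.699 0.736 0.027
v -3.904 0.524 -0.8
v -2.874 0.356 -0.276
v -4.786 -0.216 0.696
v -3.756 -0.384 1.22
v 1.524 0.808 -4.341
v 2.424 0.536 -4.345
v 1.616 1.092 -2.779
v 2.348 1.241 -4.468
v 1.79 1.692 -4.517
v 1.076 1.625 -4.463
v 0.624 1.079 -4.337
v 0.699 0.375 -4.213
v 1.258 -0.076 -4.164
v 1.972 -0.009 -4.219
f 2 4 1
f 5 2 1
f 1 4 3
f 3 5 1
f 2 8 4
f 6 2 5
f 6 8 2
f 4 8 3
f 7 5 3
f 3 8 7
f 7 6 5
f 8 6 7
f 10 12 9
f 13 10 9
f 9 12 11
f 11 13 9
f 10 16 12
f 14 10 13
f 14 16 10
f 12 16 11
f 15 13 11
f 11 16 15
f 15 14 13
f 16 14 15
f 17 28 22
f 17 22 18
f 17 18 24
f 17 24 27
f 17 27 28
f 18 22 26
f 22 28 21
f 28 27 19
f 27 24 23
f 24 18 25
f 20 26 21
f 20 21 19
f 20 19 23
f 20 23 25
f 20 25 26
f 21 26 22
f 19 21 28
f 23 19 27
f 25 23 24
f 26 25 18
f 30 29 32
f 30 32 31
f 32 29 33
f 32 33 31
f 33 29 34
f 33 34 31
f 34 29 35
f 34 35 31
f 35 29 36
f 35 36 31
f 36 29 37
f 36 37 31
f 37 29 38
f 37 38 31
f 38 29 30
f 38 30 31



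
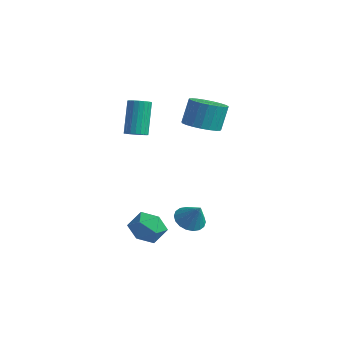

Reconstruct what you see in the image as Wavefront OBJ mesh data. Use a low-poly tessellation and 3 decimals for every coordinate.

v -2.086 -1.815 1.656
v -1.61 -1.775 1.804
v -2.118 -1.066 3.251
v -2.594 -1.105 3.104
v -1.64 -1.594 1.705
v -2.148 -0.885 3.153
v -1.746 -1.452 1.598
v -2.255 -0.743 3.045
v -1.912 -1.372 1.501
v -2.42 -0.663 2.948
v -2.108 -1.369 1.43
v -2.616 -0.66 2.878
v -2.3 -1.443 1.399
v -2.808 -0.734 2.847
v -2.454 -1.581 1.412
v -2.963 -0.872 2.86
v -2.546 -1.759 1.468
v -3.054 -1.05 2.915
v -2.557 -1.947 1.556
v -3.066 -1.238 3.003
v -2.487 -2.112 1.661
v -2.996 -1.403 3.109
v -2.348 -2.226 1.766
v -2.856 -1.517 3.213
v -2.164 -2.268 1.851
v -2.672 -1.559 3.299
v -1.965 -2.232 1.903
v -2.474 -1.523 3.351
v -1.788 -2.124 1.912
v -2.296 -1.415 3.36
v -1.662 -1.962 1.877
v -2.171 -1.253 3.325
v 0.193 -2.801 -1.823
v 0.736 -3.29 -1.386
v -0.016 -3.83 -2.714
v 0.527 -4.319 -2.277
v -0.225 -4.109 -1.937
v -0.096 -3.472 -1.386
v 0.816 -3.648 -2.714
v 0.945 -3.011 -2.163
v 1.121 -3.813 -1.936
v 0.478 -4.098 -1.456
v 0.242 -3.022 -2.644
v -0.401 -3.307 -2.164
v 0.283 -0.466 2.502
v 1.019 -0.781 2.682
v 0.952 -0.289 3.818
v 0.217 0.026 3.638
v 1.102 -0.476 2.554
v 1.035 0.016 3.69
v 1.043 -0.169 2.418
v 0.976 0.323 3.554
v 0.853 0.086 2.296
v 0.787 0.579 3.432
v 0.565 0.246 2.21
v 0.498 0.739 3.346
v 0.228 0.283 2.174
v 0.161 0.776 3.31
v -0.1 0.19 2.195
v -0.166 0.683 3.331
v -0.361 -0.016 2.269
v -0.428 0.477 3.405
v -0.511 -0.3 2.383
v -0.577 0.192 3.519
v -0.523 -0.613 2.518
v -0.59 -0.12 3.654
v -0.396 -0.9 2.65
v -0.463 -0.408 3.786
v -0.152 -1.113 2.757
v -0.218 -0.62 3.893
v 0.168 -1.214 2.819
v 0.101 -0.721 3.955
v 0.508 -1.185 2.827
v 0.441 -0.693 3.963
v 0.809 -1.032 2.778
v 0.742 -0.54 3.914
v 2.816 -3.673 -0.441
v 3.364 -3.699 -0.807
v 3.404 -3.687 0.441
v 3.321 -3.41 -0.774
v 3.177 -3.173 -0.675
v 2.963 -3.036 -0.529
v 2.719 -3.025 -0.366
v 2.494 -3.142 -0.218
v 2.333 -3.364 -0.113
v 2.267 -3.648 -0.074
v 2.311 -3.937 -0.107
v 2.454 -4.173 -0.206
v 2.669 -4.311 -0.352
v 2.913 -4.322 -0.515
v 3.137 -4.205 -0.664
v 3.298 -3.982 -0.768
f 2 1 5
f 2 5 3
f 3 5 6
f 3 6 4
f 5 1 7
f 5 7 6
f 6 7 8
f 6 8 4
f 7 1 9
f 7 9 8
f 8 9 10
f 8 10 4
f 9 1 11
f 9 11 10
f 10 11 12
f 10 12 4
f 11 1 13
f 11 13 12
f 12 13 14
f 12 14 4
f 13 1 15
f 13 15 14
f 14 15 16
f 14 16 4
f 15 1 17
f 15 17 16
f 16 17 18
f 16 18 4
f 17 1 19
f 17 19 18
f 18 19 20
f 18 20 4
f 19 1 21
f 19 21 20
f 20 21 22
f 20 22 4
f 21 1 23
f 21 23 22
f 22 23 24
f 22 24 4
f 23 1 25
f 23 25 24
f 24 25 26
f 24 26 4
f 25 1 27
f 25 27 26
f 26 27 28
f 26 28 4
f 27 1 29
f 27 29 28
f 28 29 30
f 28 30 4
f 29 1 31
f 29 31 30
f 30 31 32
f 30 32 4
f 31 1 2
f 31 2 32
f 32 2 3
f 32 3 4
f 33 44 38
f 33 38 34
f 33 34 40
f 33 40 43
f 33 43 44
f 34 38 42
f 38 44 37
f 44 43 35
f 43 40 39
f 40 34 41
f 36 42 37
f 36 37 35
f 36 35 39
f 36 39 41
f 36 41 42
f 37 42 38
f 35 37 44
f 39 35 43
f 41 39 40
f 42 41 34
f 46 45 49
f 46 49 47
f 47 49 50
f 47 50 48
f 49 45 51
f 49 51 50
f 50 51 52
f 50 52 48
f 51 45 53
f 51 53 52
f 52 53 54
f 52 54 48
f 53 45 55
f 53 55 54
f 54 55 56
f 54 56 48
f 55 45 57
f 55 57 56
f 56 57 58
f 56 58 48
f 57 45 59
f 57 59 58
f 58 59 60
f 58 60 48
f 59 45 61
f 59 61 60
f 60 61 62
f 60 62 48
f 61 45 63
f 61 63 62
f 62 63 64
f 62 64 48
f 63 45 65
f 63 65 64
f 64 65 66
f 64 66 48
f 65 45 67
f 65 67 66
f 66 67 68
f 66 68 48
f 67 45 69
f 67 69 68
f 68 69 70
f 68 70 48
f 69 45 71
f 69 71 70
f 70 71 72
f 70 72 48
f 71 45 73
f 71 73 72
f 72 73 74
f 72 74 48
f 73 45 75
f 73 75 74
f 74 75 76
f 74 76 48
f 75 45 46
f 75 46 76
f 76 46 47
f 76 47 48
f 78 77 80
f 78 80 79
f 80 77 81
f 80 81 79
f 81 77 82
f 81 82 79
f 82 77 83
f 82 83 79
f 83 77 84
f 83 84 79
f 84 77 85
f 84 85 79
f 85 77 86
f 85 86 79
f 86 77 87
f 86 87 79
f 87 77 88
f 87 88 79
f 88 77 89
f 88 89 79
f 89 77 90
f 89 90 79
f 90 77 91
f 90 91 79
f 91 77 92
f 91 92 79
f 92 77 78
f 92 78 79



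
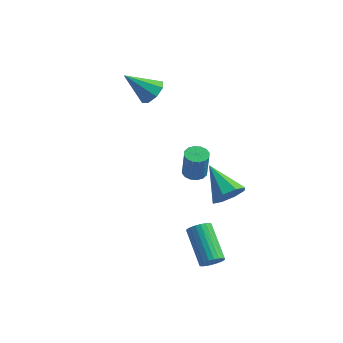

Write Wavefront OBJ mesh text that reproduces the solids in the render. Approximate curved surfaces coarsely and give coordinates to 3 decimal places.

v 4.345 -4.39 -4.04
v 4.66 -3.869 -4.202
v 3.35 -2.709 -3.022
v 3.035 -3.23 -2.86
v 4.491 -3.879 -4.379
v 3.18 -2.72 -3.2
v 4.299 -3.968 -4.505
v 2.989 -2.809 -3.326
v 4.115 -4.12 -4.561
v 2.804 -2.961 -3.381
v 3.965 -4.314 -4.536
v 2.655 -3.155 -3.357
v 3.873 -4.519 -4.437
v 2.563 -3.36 -3.257
v 3.854 -4.705 -4.276
v 2.543 -3.546 -3.097
v 3.909 -4.842 -4.08
v 2.598 -3.683 -2.901
v 4.03 -4.911 -3.878
v 2.72 -3.751 -2.698
v 4.2 -4.9 -3.7
v 2.889 -3.741 -2.521
v 4.391 -4.811 -3.574
v 3.081 -3.652 -2.395
v 4.576 -4.659 -3.519
v 3.265 -3.5 -2.339
v 4.725 -4.465 -3.543
v 3.415 -3.306 -2.364
v 4.817 -4.26 -3.643
v 3.507 -3.101 -2.463
v 4.837 -4.074 -3.803
v 3.526 -2.915 -2.624
v 4.782 -3.937 -3.999
v 3.471 -2.778 -2.82
v 2.726 -3.104 0.983
v 3.279 -3.313 0.879
v 3.487 -3.505 2.373
v 2.934 -3.296 2.477
v 3.314 -3.006 0.914
v 3.522 -3.198 2.407
v 3.191 -2.726 0.967
v 3.399 -2.918 2.461
v 2.944 -2.547 1.025
v 3.152 -2.739 2.518
v 2.639 -2.517 1.071
v 2.847 -2.709 2.564
v 2.356 -2.644 1.094
v 2.564 -2.837 2.587
v 2.173 -2.895 1.087
v 2.381 -3.087 2.581
v 2.138 -3.202 1.053
v 2.346 -3.394 2.546
v 2.261 -3.482 0.999
v 2.469 -3.674 2.493
v 2.508 -3.661 0.942
v 2.716 -3.853 2.435
v 2.813 -3.691 0.896
v 3.021 -3.883 2.389
v 3.096 -3.563 0.873
v 3.304 -3.756 2.366
v 2.71 0.613 -3.476
v 3.182 0.425 -2.673
v 1.17 1.487 -2.364
v 3.352 1.076 -2.949
v 3.145 1.456 -3.534
v 2.684 1.342 -4.084
v 2.238 0.802 -4.278
v 2.068 0.151 -4.002
v 2.274 -0.229 -3.417
v 2.736 -0.116 -2.867
v -1.992 1.468 2.058
v -1.445 0.897 2.279
v -3.208 0.792 3.322
v -1.39 1.425 2.614
v -1.688 1.978 2.623
v -2.163 2.232 2.301
v -2.538 2.038 1.837
v -2.593 1.51 1.502
v -2.296 0.957 1.493
v -1.82 0.704 1.815
f 2 1 5
f 2 5 3
f 3 5 6
f 3 6 4
f 5 1 7
f 5 7 6
f 6 7 8
f 6 8 4
f 7 1 9
f 7 9 8
f 8 9 10
f 8 10 4
f 9 1 11
f 9 11 10
f 10 11 12
f 10 12 4
f 11 1 13
f 11 13 12
f 12 13 14
f 12 14 4
f 13 1 15
f 13 15 14
f 14 15 16
f 14 16 4
f 15 1 17
f 15 17 16
f 16 17 18
f 16 18 4
f 17 1 19
f 17 19 18
f 18 19 20
f 18 20 4
f 19 1 21
f 19 21 20
f 20 21 22
f 20 22 4
f 21 1 23
f 21 23 22
f 22 23 24
f 22 24 4
f 23 1 25
f 23 25 24
f 24 25 26
f 24 26 4
f 25 1 27
f 25 27 26
f 26 27 28
f 26 28 4
f 27 1 29
f 27 29 28
f 28 29 30
f 28 30 4
f 29 1 31
f 29 31 30
f 30 31 32
f 30 32 4
f 31 1 33
f 31 33 32
f 32 33 34
f 32 34 4
f 33 1 2
f 33 2 34
f 34 2 3
f 34 3 4
f 36 35 39
f 36 39 37
f 37 39 40
f 37 40 38
f 39 35 41
f 39 41 40
f 40 41 42
f 40 42 38
f 41 35 43
f 41 43 42
f 42 43 44
f 42 44 38
f 43 35 45
f 43 45 44
f 44 45 46
f 44 46 38
f 45 35 47
f 45 47 46
f 46 47 48
f 46 48 38
f 47 35 49
f 47 49 48
f 48 49 50
f 48 50 38
f 49 35 51
f 49 51 50
f 50 51 52
f 50 52 38
f 51 35 53
f 51 53 52
f 52 53 54
f 52 54 38
f 53 35 55
f 53 55 54
f 54 55 56
f 54 56 38
f 55 35 57
f 55 57 56
f 56 57 58
f 56 58 38
f 57 35 59
f 57 59 58
f 58 59 60
f 58 60 38
f 59 35 36
f 59 36 60
f 60 36 37
f 60 37 38
f 62 61 64
f 62 64 63
f 64 61 65
f 64 65 63
f 65 61 66
f 65 66 63
f 66 61 67
f 66 67 63
f 67 61 68
f 67 68 63
f 68 61 69
f 68 69 63
f 69 61 70
f 69 70 63
f 70 61 62
f 70 62 63
f 72 71 74
f 72 74 73
f 74 71 75
f 74 75 73
f 75 71 76
f 75 76 73
f 76 71 77
f 76 77 73
f 77 71 78
f 77 78 73
f 78 71 79
f 78 79 73
f 79 71 80
f 79 80 73
f 80 71 72
f 80 72 73



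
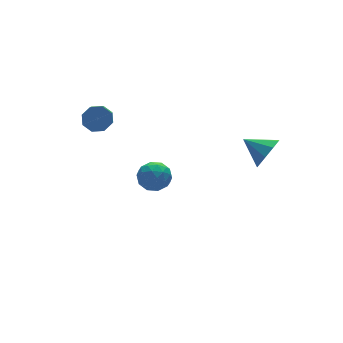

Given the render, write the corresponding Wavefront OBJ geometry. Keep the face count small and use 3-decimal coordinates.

v 2.737 -3.563 1.648
v 3.093 -2.964 1.002
v 2.003 -2.497 2.232
v 2.54 -3.224 0.782
v 2.078 -3.643 0.967
v 1.925 -4.024 1.471
v 2.151 -4.19 2.057
v 2.652 -4.062 2.452
v 3.192 -3.701 2.47
v 3.519 -3.275 2.104
v 3.48 -2.984 1.524
v -0.323 3.536 -3.469
v 0.562 3.446 -3.147
v -0.262 2.114 -4.033
v 0.623 2.024 -3.711
v -0.1 2.066 -3.102
v -0.137 2.945 -2.753
v 0.437 2.615 -4.427
v 0.4 3.494 -4.078
v 1.032 2.877 -3.739
v 0.7 2.538 -2.92
v -0.4 3.022 -4.26
v -0.732 2.683 -3.441
v 0.114 3.616 -3.258
v 0.186 1.944 -3.922
v -0.239 1.969 -3.564
v 0.281 1.916 -3.375
v -0.297 3.321 -3.027
v 0.223 3.268 -2.838
v -0.166 2.457 -2.811
v 0.077 2.292 -4.342
v 0.597 2.239 -4.153
v 0.019 3.644 -3.805
v 0.539 3.591 -3.616
v 0.466 3.103 -4.369
v 0.911 3.229 -3.417
v 0.947 2.393 -3.749
v 0.838 2.74 -4.169
v 0.815 3.257 -3.964
v 0.716 3.029 -2.936
v 0.752 2.193 -3.268
v 0.327 2.218 -2.91
v 0.305 2.734 -2.705
v 0.992 2.695 -3.284
v -0.452 3.367 -3.912
v -0.416 2.531 -4.244
v -0.005 2.826 -4.475
v -0.027 3.342 -4.27
v -0.647 3.167 -3.431
v -0.611 2.331 -3.763
v -0.515 2.303 -3.216
v -0.538 2.82 -3.011
v -0.692 2.865 -3.896
v -2.709 3.172 1.764
v -2.015 3.013 2.03
v -2.817 1.57 3.262
v -3.511 1.728 2.996
v -2.283 3.427 2.339
v -3.085 1.983 3.572
v -2.801 3.69 2.312
v -3.603 2.247 3.544
v -3.265 3.65 1.963
v -4.067 2.207 3.195
v -3.403 3.33 1.498
v -4.205 1.887 2.73
v -3.135 2.917 1.188
v -3.937 1.473 2.421
v -2.617 2.653 1.216
v -3.419 1.21 2.448
v -2.153 2.693 1.565
v -2.955 1.25 2.797
f 2 1 4
f 2 4 3
f 4 1 5
f 4 5 3
f 5 1 6
f 5 6 3
f 6 1 7
f 6 7 3
f 7 1 8
f 7 8 3
f 8 1 9
f 8 9 3
f 9 1 10
f 9 10 3
f 10 1 11
f 10 11 3
f 11 1 2
f 11 2 3
f 12 49 28
f 49 23 52
f 28 52 17
f 49 52 28
f 12 28 24
f 28 17 29
f 24 29 13
f 28 29 24
f 12 24 33
f 24 13 34
f 33 34 19
f 24 34 33
f 12 33 45
f 33 19 48
f 45 48 22
f 33 48 45
f 12 45 49
f 45 22 53
f 49 53 23
f 45 53 49
f 13 29 40
f 29 17 43
f 40 43 21
f 29 43 40
f 17 52 30
f 52 23 51
f 30 51 16
f 52 51 30
f 23 53 50
f 53 22 46
f 50 46 14
f 53 46 50
f 22 48 47
f 48 19 35
f 47 35 18
f 48 35 47
f 19 34 39
f 34 13 36
f 39 36 20
f 34 36 39
f 15 41 27
f 41 21 42
f 27 42 16
f 41 42 27
f 15 27 25
f 27 16 26
f 25 26 14
f 27 26 25
f 15 25 32
f 25 14 31
f 32 31 18
f 25 31 32
f 15 32 37
f 32 18 38
f 37 38 20
f 32 38 37
f 15 37 41
f 37 20 44
f 41 44 21
f 37 44 41
f 16 42 30
f 42 21 43
f 30 43 17
f 42 43 30
f 14 26 50
f 26 16 51
f 50 51 23
f 26 51 50
f 18 31 47
f 31 14 46
f 47 46 22
f 31 46 47
f 20 38 39
f 38 18 35
f 39 35 19
f 38 35 39
f 21 44 40
f 44 20 36
f 40 36 13
f 44 36 40
f 55 54 58
f 55 58 56
f 56 58 59
f 56 59 57
f 58 54 60
f 58 60 59
f 59 60 61
f 59 61 57
f 60 54 62
f 60 62 61
f 61 62 63
f 61 63 57
f 62 54 64
f 62 64 63
f 63 64 65
f 63 65 57
f 64 54 66
f 64 66 65
f 65 66 67
f 65 67 57
f 66 54 68
f 66 68 67
f 67 68 69
f 67 69 57
f 68 54 70
f 68 70 69
f 69 70 71
f 69 71 57
f 70 54 55
f 70 55 71
f 71 55 56
f 71 56 57



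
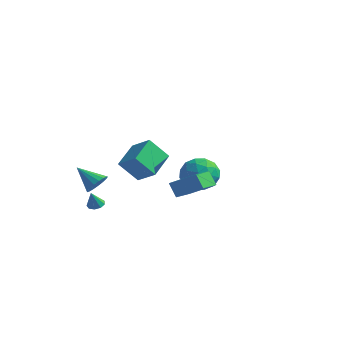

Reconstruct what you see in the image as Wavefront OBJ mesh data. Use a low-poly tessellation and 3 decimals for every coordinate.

v 1.982 -3.373 2.701
v 3.412 -2.981 3.592
v 1.81 -1.824 2.295
v 3.24 -1.432 3.186
v 2.54 -3.528 1.874
v 3.97 -3.136 2.765
v 2.368 -1.979 1.468
v 3.798 -1.587 2.359
v -1.899 4.316 0.139
v -0.972 5.057 -0.258
v -0.688 2.703 -0.042
v 0.239 3.444 -0.439
v -0.147 3.507 0.75
v -0.895 4.504 0.861
v -0.765 3.256 -1.161
v -1.513 4.253 -1.05
v -0.271 4.402 -1.062
v 0.111 4.557 0.119
v -1.771 3.203 -0.419
v -1.389 3.358 0.762
v -1.542 4.828 -0.044
v -0.118 2.932 -0.256
v -0.345 2.969 0.443
v 0.2 3.405 0.209
v -1.496 4.503 0.614
v -0.952 4.938 0.381
v -0.466 4.027 0.973
v -0.708 2.822 -0.681
v -0.164 3.257 -0.914
v -1.86 4.355 -0.509
v -1.315 4.791 -0.743
v -1.194 3.733 -1.273
v -0.585 4.878 -0.75
v 0.127 3.93 -0.856
v -0.463 3.82 -1.281
v -0.903 4.406 -1.215
v -0.36 4.969 -0.055
v 0.352 4.021 -0.161
v 0.125 4.059 0.537
v -0.315 4.644 0.603
v 0.052 4.584 -0.528
v -2.012 3.739 -0.139
v -1.3 2.791 -0.245
v -1.345 3.116 -0.903
v -1.785 3.701 -0.837
v -1.787 3.83 0.556
v -1.075 2.882 0.45
v -0.757 3.354 0.915
v -1.197 3.94 0.981
v -1.712 3.176 0.228
v -3.037 -3.111 -0.342
v -2.562 -3.312 -0.409
v -3.063 -3.509 0.662
v -2.537 -2.982 -0.278
v -2.746 -2.713 -0.177
v -3.091 -2.63 -0.153
v -3.411 -2.772 -0.217
v -3.556 -3.073 -0.34
v -3.458 -3.392 -0.464
v -3.163 -3.579 -0.531
v -2.809 -3.548 -0.509
v -2.935 -3.079 1.209
v -2.522 -2.767 1.793
v -4.245 -3.181 2.191
v -2.673 -2.472 1.622
v -2.884 -2.315 1.356
v -3.106 -2.334 1.057
v -3.29 -2.523 0.793
v -3.392 -2.84 0.624
v -3.389 -3.212 0.589
v -3.283 -3.553 0.696
v -3.097 -3.786 0.921
v -2.873 -3.857 1.212
v -2.664 -3.75 1.502
v -2.517 -3.489 1.725
v -2.466 -3.135 1.83
v 0.397 -4.189 4.445
v 0.123 -2.49 5.125
v -0.804 -4.075 3.677
v -1.078 -2.376 4.357
v 1.238 -3.564 3.223
v 0.964 -1.865 3.903
v 0.037 -3.45 2.455
v -0.237 -1.751 3.135
f 2 4 1
f 5 2 1
f 1 4 3
f 3 5 1
f 2 8 4
f 6 2 5
f 6 8 2
f 4 8 3
f 7 5 3
f 3 8 7
f 7 6 5
f 8 6 7
f 9 46 25
f 46 20 49
f 25 49 14
f 46 49 25
f 9 25 21
f 25 14 26
f 21 26 10
f 25 26 21
f 9 21 30
f 21 10 31
f 30 31 16
f 21 31 30
f 9 30 42
f 30 16 45
f 42 45 19
f 30 45 42
f 9 42 46
f 42 19 50
f 46 50 20
f 42 50 46
f 10 26 37
f 26 14 40
f 37 40 18
f 26 40 37
f 14 49 27
f 49 20 48
f 27 48 13
f 49 48 27
f 20 50 47
f 50 19 43
f 47 43 11
f 50 43 47
f 19 45 44
f 45 16 32
f 44 32 15
f 45 32 44
f 16 31 36
f 31 10 33
f 36 33 17
f 31 33 36
f 12 38 24
f 38 18 39
f 24 39 13
f 38 39 24
f 12 24 22
f 24 13 23
f 22 23 11
f 24 23 22
f 12 22 29
f 22 11 28
f 29 28 15
f 22 28 29
f 12 29 34
f 29 15 35
f 34 35 17
f 29 35 34
f 12 34 38
f 34 17 41
f 38 41 18
f 34 41 38
f 13 39 27
f 39 18 40
f 27 40 14
f 39 40 27
f 11 23 47
f 23 13 48
f 47 48 20
f 23 48 47
f 15 28 44
f 28 11 43
f 44 43 19
f 28 43 44
f 17 35 36
f 35 15 32
f 36 32 16
f 35 32 36
f 18 41 37
f 41 17 33
f 37 33 10
f 41 33 37
f 52 51 54
f 52 54 53
f 54 51 55
f 54 55 53
f 55 51 56
f 55 56 53
f 56 51 57
f 56 57 53
f 57 51 58
f 57 58 53
f 58 51 59
f 58 59 53
f 59 51 60
f 59 60 53
f 60 51 61
f 60 61 53
f 61 51 52
f 61 52 53
f 63 62 65
f 63 65 64
f 65 62 66
f 65 66 64
f 66 62 67
f 66 67 64
f 67 62 68
f 67 68 64
f 68 62 69
f 68 69 64
f 69 62 70
f 69 70 64
f 70 62 71
f 70 71 64
f 71 62 72
f 71 72 64
f 72 62 73
f 72 73 64
f 73 62 74
f 73 74 64
f 74 62 75
f 74 75 64
f 75 62 76
f 75 76 64
f 76 62 63
f 76 63 64
f 78 80 77
f 81 78 77
f 77 80 79
f 79 81 77
f 78 84 80
f 82 78 81
f 82 84 78
f 80 84 79
f 83 81 79
f 79 84 83
f 83 82 81
f 84 82 83



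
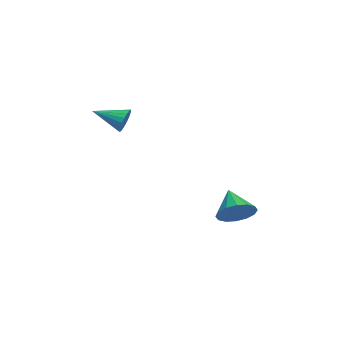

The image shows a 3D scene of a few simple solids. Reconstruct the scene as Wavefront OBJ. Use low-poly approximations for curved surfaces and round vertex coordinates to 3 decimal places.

v 1.474 -3.16 2.435
v 1.696 -3.377 1.934
v 1.166 -4.42 2.845
v 1.893 -3.377 2.081
v 2.016 -3.34 2.29
v 2.046 -3.271 2.523
v 1.977 -3.183 2.742
v 1.821 -3.091 2.907
v 1.605 -3.011 2.991
v 1.366 -2.957 2.978
v 1.146 -2.938 2.872
v 0.982 -2.957 2.69
v 0.903 -3.011 2.464
v 0.923 -3.091 2.233
v 1.039 -3.183 2.037
v 1.229 -3.271 1.91
v 1.462 -3.34 1.873
v 0.667 1.169 -2.864
v 1.191 0.735 -2.354
v -0.387 0.891 -2.016
v 1.203 1.149 -2.204
v 1.071 1.567 -2.231
v 0.831 1.879 -2.428
v 0.546 2.001 -2.741
v 0.295 1.899 -3.087
v 0.142 1.602 -3.373
v 0.131 1.189 -3.523
v 0.263 0.77 -3.496
v 0.503 0.458 -3.3
v 0.787 0.336 -2.987
v 1.039 0.438 -2.64
f 2 1 4
f 2 4 3
f 4 1 5
f 4 5 3
f 5 1 6
f 5 6 3
f 6 1 7
f 6 7 3
f 7 1 8
f 7 8 3
f 8 1 9
f 8 9 3
f 9 1 10
f 9 10 3
f 10 1 11
f 10 11 3
f 11 1 12
f 11 12 3
f 12 1 13
f 12 13 3
f 13 1 14
f 13 14 3
f 14 1 15
f 14 15 3
f 15 1 16
f 15 16 3
f 16 1 17
f 16 17 3
f 17 1 2
f 17 2 3
f 19 18 21
f 19 21 20
f 21 18 22
f 21 22 20
f 22 18 23
f 22 23 20
f 23 18 24
f 23 24 20
f 24 18 25
f 24 25 20
f 25 18 26
f 25 26 20
f 26 18 27
f 26 27 20
f 27 18 28
f 27 28 20
f 28 18 29
f 28 29 20
f 29 18 30
f 29 30 20
f 30 18 31
f 30 31 20
f 31 18 19
f 31 19 20



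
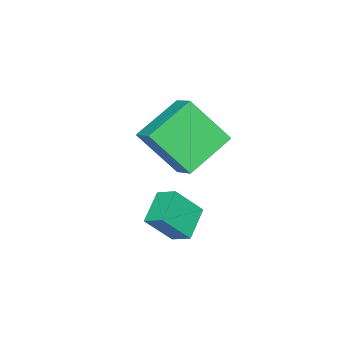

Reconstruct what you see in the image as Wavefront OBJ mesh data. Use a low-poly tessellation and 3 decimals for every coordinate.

v 1.247 -3.968 0.175
v 1.721 -3.131 0.708
v 0.763 -2.682 -1.413
v 1.237 -1.845 -0.88
v 2.983 -4.395 -0.7
v 3.457 -3.558 -0.167
v 2.499 -3.109 -2.288
v 2.973 -2.272 -1.755
v 2.444 -2.837 -4.14
v 3.168 -3.44 -3.038
v 2.478 -2.1 -3.759
v 3.202 -2.703 -2.657
v 3.578 -2.577 -4.743
v 4.302 -3.18 -3.641
v 3.612 -1.84 -4.362
v 4.336 -2.443 -3.26
f 2 4 1
f 5 2 1
f 1 4 3
f 3 5 1
f 2 8 4
f 6 2 5
f 6 8 2
f 4 8 3
f 7 5 3
f 3 8 7
f 7 6 5
f 8 6 7
f 10 12 9
f 13 10 9
f 9 12 11
f 11 13 9
f 10 16 12
f 14 10 13
f 14 16 10
f 12 16 11
f 15 13 11
f 11 16 15
f 15 14 13
f 16 14 15



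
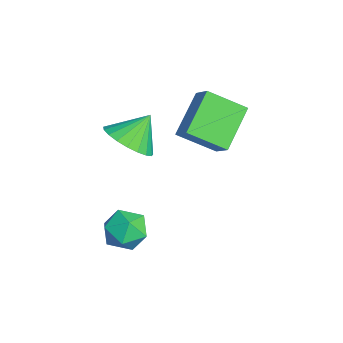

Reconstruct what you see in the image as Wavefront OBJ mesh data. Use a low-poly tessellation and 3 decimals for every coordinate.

v -4.145 4.808 1.767
v -4.436 3.382 2.664
v -3.385 5.061 2.416
v -3.677 3.635 3.313
v -2.843 3.825 0.627
v -3.135 2.399 1.524
v -2.084 4.078 1.276
v -2.375 2.652 2.173
v -3.26 0.729 1.295
v -2.222 0.904 1.488
v -3.6 1.591 2.345
v -2.317 1.225 1.194
v -2.575 1.459 0.918
v -2.951 1.568 0.707
v -3.381 1.531 0.597
v -3.79 1.356 0.609
v -4.107 1.073 0.739
v -4.278 0.73 0.965
v -4.273 0.387 1.248
v -4.092 0.103 1.54
v -3.768 -0.073 1.789
v -3.356 -0.11 1.953
v -2.927 -0.001 2.003
v -2.556 0.233 1.93
v -2.307 0.553 1.748
v -1.399 0.977 -1.312
v -0.581 0.936 -1.765
v -1.779 -0.376 -1.875
v -0.961 -0.417 -2.328
v -0.983 -0.476 -1.394
v -0.748 0.36 -1.046
v -1.612 0.2 -2.594
v -1.377 1.036 -2.246
v -0.713 0.455 -2.557
v -0.324 0.037 -1.816
v -2.036 0.523 -1.824
v -1.647 0.105 -1.083
f 2 4 1
f 5 2 1
f 1 4 3
f 3 5 1
f 2 8 4
f 6 2 5
f 6 8 2
f 4 8 3
f 7 5 3
f 3 8 7
f 7 6 5
f 8 6 7
f 10 9 12
f 10 12 11
f 12 9 13
f 12 13 11
f 13 9 14
f 13 14 11
f 14 9 15
f 14 15 11
f 15 9 16
f 15 16 11
f 16 9 17
f 16 17 11
f 17 9 18
f 17 18 11
f 18 9 19
f 18 19 11
f 19 9 20
f 19 20 11
f 20 9 21
f 20 21 11
f 21 9 22
f 21 22 11
f 22 9 23
f 22 23 11
f 23 9 24
f 23 24 11
f 24 9 25
f 24 25 11
f 25 9 10
f 25 10 11
f 26 37 31
f 26 31 27
f 26 27 33
f 26 33 36
f 26 36 37
f 27 31 35
f 31 37 30
f 37 36 28
f 36 33 32
f 33 27 34
f 29 35 30
f 29 30 28
f 29 28 32
f 29 32 34
f 29 34 35
f 30 35 31
f 28 30 37
f 32 28 36
f 34 32 33
f 35 34 27



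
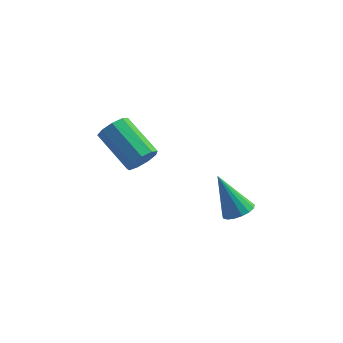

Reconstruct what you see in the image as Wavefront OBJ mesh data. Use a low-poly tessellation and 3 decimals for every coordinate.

v 1.761 2.059 -2.318
v 2.344 2 -1.991
v 0.879 2.401 -0.682
v 2.328 2.312 -2.065
v 2.183 2.566 -2.196
v 1.941 2.704 -2.356
v 1.658 2.694 -2.506
v 1.399 2.539 -2.614
v 1.223 2.274 -2.653
v 1.17 1.96 -2.616
v 1.253 1.668 -2.511
v 1.452 1.467 -2.361
v 1.722 1.401 -2.202
v 2.002 1.486 -2.069
v 2.226 1.702 -1.993
v -2.133 2.985 -0.768
v -1.748 2.954 -0.161
v -3.142 3.984 0.776
v -3.527 4.015 0.168
v -1.624 3.356 -0.418
v -3.018 4.385 0.518
v -1.739 3.584 -0.84
v -3.133 4.613 0.097
v -2.038 3.532 -1.228
v -3.432 4.561 -0.291
v -2.382 3.224 -1.401
v -3.776 4.254 -0.464
v -2.609 2.805 -1.278
v -4.003 3.834 -0.341
v -2.613 2.47 -0.917
v -4.007 3.499 0.02
v -2.393 2.376 -0.486
v -3.787 3.406 0.451
v -2.051 2.567 -0.188
v -3.445 3.597 0.749
f 2 1 4
f 2 4 3
f 4 1 5
f 4 5 3
f 5 1 6
f 5 6 3
f 6 1 7
f 6 7 3
f 7 1 8
f 7 8 3
f 8 1 9
f 8 9 3
f 9 1 10
f 9 10 3
f 10 1 11
f 10 11 3
f 11 1 12
f 11 12 3
f 12 1 13
f 12 13 3
f 13 1 14
f 13 14 3
f 14 1 15
f 14 15 3
f 15 1 2
f 15 2 3
f 17 16 20
f 17 20 18
f 18 20 21
f 18 21 19
f 20 16 22
f 20 22 21
f 21 22 23
f 21 23 19
f 22 16 24
f 22 24 23
f 23 24 25
f 23 25 19
f 24 16 26
f 24 26 25
f 25 26 27
f 25 27 19
f 26 16 28
f 26 28 27
f 27 28 29
f 27 29 19
f 28 16 30
f 28 30 29
f 29 30 31
f 29 31 19
f 30 16 32
f 30 32 31
f 31 32 33
f 31 33 19
f 32 16 34
f 32 34 33
f 33 34 35
f 33 35 19
f 34 16 17
f 34 17 35
f 35 17 18
f 35 18 19

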